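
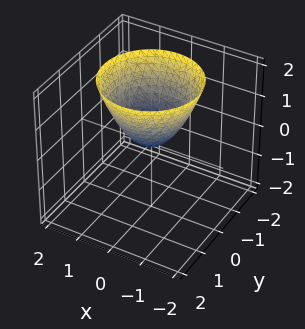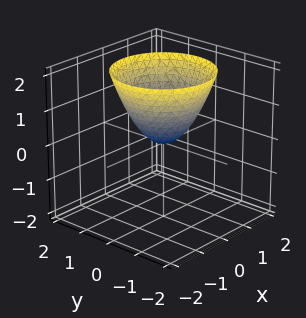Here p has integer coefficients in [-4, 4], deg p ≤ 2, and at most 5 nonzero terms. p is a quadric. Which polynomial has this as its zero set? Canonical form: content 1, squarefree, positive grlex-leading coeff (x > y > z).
x^2 + y^2 - z

Degree: a single bowl opening along one axis; a quadric, so deg p = 2.
Symmetry: the surface is invariant under rotation about z: p = q(x² + y², z).
Checking where it meets the axes: it meets the x-axis at x = 0 (among the integer gridlines); it crosses the y-axis at the gridline y = 0; it crosses the z-axis at the gridline z = 0.
Matching integer coefficients to the picture gives p.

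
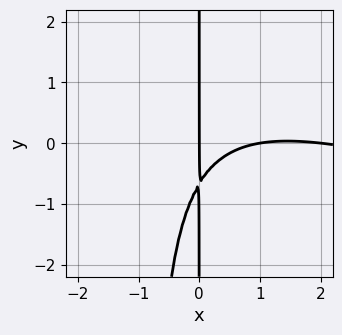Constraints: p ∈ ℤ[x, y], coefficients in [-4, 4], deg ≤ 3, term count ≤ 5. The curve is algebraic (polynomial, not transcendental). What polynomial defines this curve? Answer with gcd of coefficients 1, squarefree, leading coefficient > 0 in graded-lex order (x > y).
x^3 + 3*x^2*y - 3*x^2 + 3*x*y + 2*x

1. Degree: no degree-2 curve has this shape, so deg p = 3.
2. Checking where it meets the axes: the visible y-axis segment lies entirely on the curve; among the integer gridlines, it crosses the x-axis at x ∈ {0, 1, 2}.
3. Putting this together gives p.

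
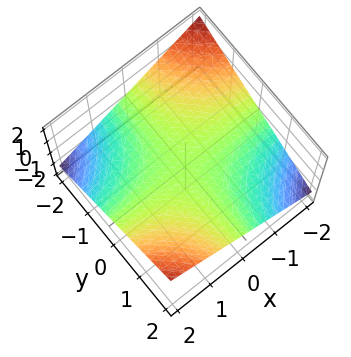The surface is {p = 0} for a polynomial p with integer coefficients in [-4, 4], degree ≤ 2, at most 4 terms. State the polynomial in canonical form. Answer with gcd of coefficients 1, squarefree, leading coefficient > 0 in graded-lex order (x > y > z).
x*y - 3*z

The degree is 2 — a saddle surface; a quadric.
Reading off the gridlines: every point of the x-axis in the box is on the surface; it meets the z-axis at z = 0 (among the integer gridlines); every point of the y-axis in the box is on the surface.
Putting this together gives p.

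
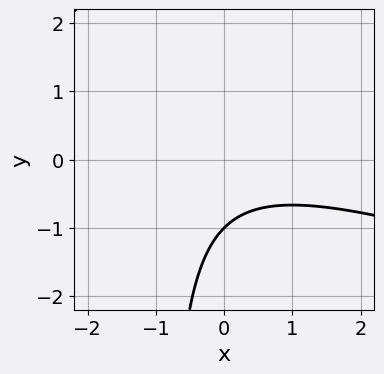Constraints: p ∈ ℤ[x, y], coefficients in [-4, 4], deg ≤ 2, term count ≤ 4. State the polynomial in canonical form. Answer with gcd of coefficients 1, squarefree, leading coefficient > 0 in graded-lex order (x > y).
1. deg p = 2. A generic line meets the curve in up to 2 points.
2. From the axis intercepts and sections: one y-axis crossing is at y = -1; it misses every integer gridline on the x-axis.
3. Together with the visible shape, these determine p as stated.

x^2 + 3*x*y + 3*y + 3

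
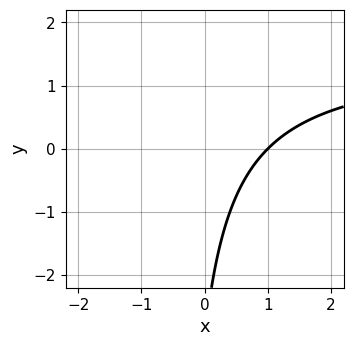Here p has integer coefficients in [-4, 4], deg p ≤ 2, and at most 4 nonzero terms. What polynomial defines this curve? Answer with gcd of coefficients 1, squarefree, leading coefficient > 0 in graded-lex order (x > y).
First, degree: no degree-1 curve has this shape, so deg p = 2.
Next, from the axis intercepts and sections: one x-axis crossing is at x = 1; it misses every integer gridline on the y-axis.
Finally, solving for integer coefficients yields p as stated.

2*x*y - 3*x + y + 3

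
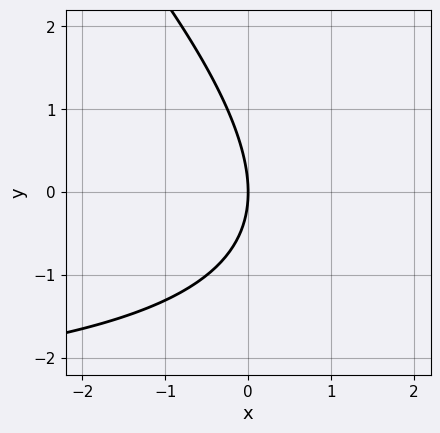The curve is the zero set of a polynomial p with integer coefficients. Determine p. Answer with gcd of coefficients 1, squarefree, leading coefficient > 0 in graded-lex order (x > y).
The degree is 2 — no degree-1 curve has this shape.
Reading off the gridlines: it crosses the y-axis at the gridline y = 0; it meets the x-axis at x = 0 (among the integer gridlines).
Matching integer coefficients to the picture gives p.

x*y + y^2 + 3*x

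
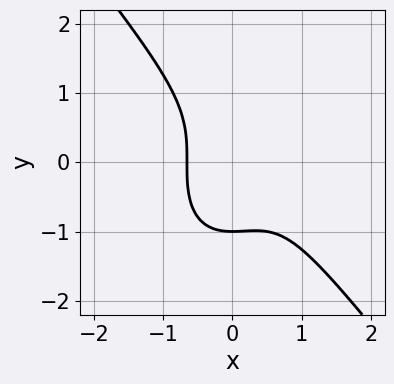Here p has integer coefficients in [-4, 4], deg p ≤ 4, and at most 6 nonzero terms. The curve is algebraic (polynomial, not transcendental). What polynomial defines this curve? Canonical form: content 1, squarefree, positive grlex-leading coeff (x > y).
deg p = 3. A generic line meets the curve in up to 3 points.
Against the integer gridlines: one y-axis crossing is at y = -1.
Assembling these constraints gives the stated polynomial.

2*x^3 + y^3 - x^2 + 1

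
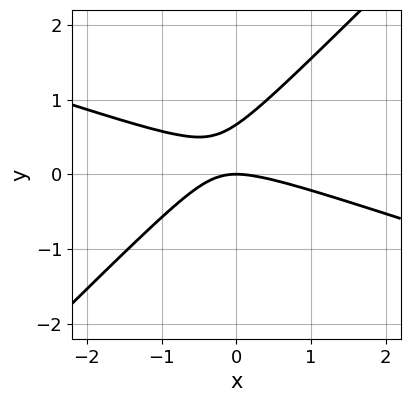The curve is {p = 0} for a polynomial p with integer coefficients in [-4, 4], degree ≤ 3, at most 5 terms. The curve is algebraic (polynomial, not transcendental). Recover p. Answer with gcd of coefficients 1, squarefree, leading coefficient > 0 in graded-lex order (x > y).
x^2 + 2*x*y - 3*y^2 + 2*y

deg p = 2. A generic line meets the curve in up to 2 points.
Observable constraints: one x-axis crossing is at x = 0; it meets the y-axis at y = 0 (among the integer gridlines).
Putting this together gives p.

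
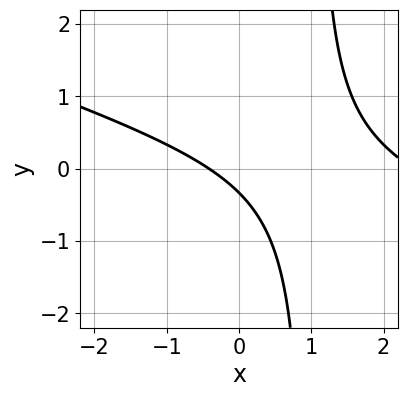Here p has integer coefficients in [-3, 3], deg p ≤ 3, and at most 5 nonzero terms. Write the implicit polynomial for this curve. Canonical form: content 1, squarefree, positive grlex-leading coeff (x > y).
x^2 + 3*x*y - 2*x - 3*y - 1

Degree: a generic line meets the curve in up to 2 points, so deg p = 2.
Solving for integer coefficients yields p as stated.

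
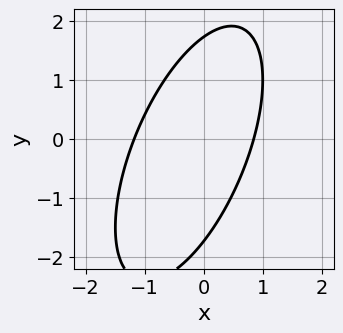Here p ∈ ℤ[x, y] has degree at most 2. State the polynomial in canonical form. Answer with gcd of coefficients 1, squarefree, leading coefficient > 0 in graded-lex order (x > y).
First, degree: a generic line meets the curve in up to 2 points, so deg p = 2.
Finally, putting this together gives p.

3*x^2 - 2*x*y + y^2 + x - 3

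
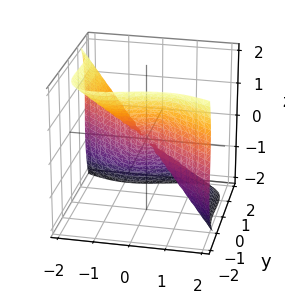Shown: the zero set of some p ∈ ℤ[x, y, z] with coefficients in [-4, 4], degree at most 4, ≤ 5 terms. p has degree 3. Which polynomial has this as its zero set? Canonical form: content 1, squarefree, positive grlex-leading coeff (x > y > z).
3*x^3 - 3*x*y^2 + 3*y^3 - y^2*z + 2*z^3

(a) The degree is 3 — a generic line meets the surface in up to 3 points.
(b) From the axis intercepts and sections: one y-axis crossing is at y = 0; it meets the z-axis at z = 0 (among the integer gridlines); it meets the x-axis at x = 0 (among the integer gridlines).
(c) Solving for integer coefficients yields p as stated.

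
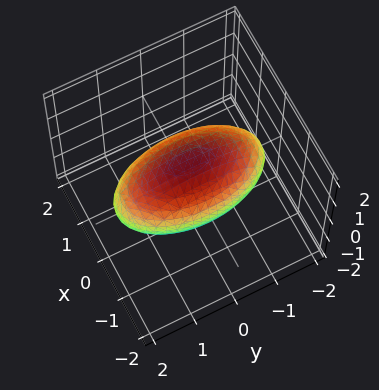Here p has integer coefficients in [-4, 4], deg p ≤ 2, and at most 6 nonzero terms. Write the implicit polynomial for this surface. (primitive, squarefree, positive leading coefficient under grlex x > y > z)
Degree: a closed, bounded, convex surface; a quadric, so deg p = 2.
Symmetries: the z ↦ −z reflection is a symmetry, so z appears only in even powers; it's symmetric under x → −x, forcing even powers of x; the y ↦ −y reflection is a symmetry, so y appears only in even powers.
From the axis intercepts and sections: the x-axis gridline crossings are at x ∈ {-1, 1}; among the integer gridlines, it crosses the z-axis at z ∈ {-1, 1}.
Putting this together gives p.

3*x^2 + y^2 + 3*z^2 - 3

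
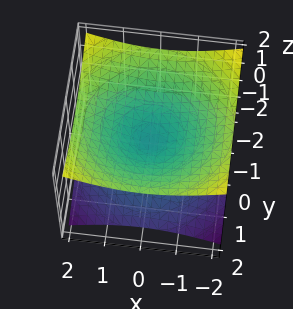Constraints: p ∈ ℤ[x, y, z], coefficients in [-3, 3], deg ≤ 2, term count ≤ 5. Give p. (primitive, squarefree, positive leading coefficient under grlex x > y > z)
x^2 + y^2 - 3*z^2

1. The degree is 2 — a double cone through the origin; a quadric.
2. Symmetries: the z ↦ −z reflection is a symmetry, so z appears only in even powers; the surface is invariant under rotation about z: p = q(x² + y², z).
3. Checking where it meets the axes: a circular section at z = 1 has radius between 1 and 2; it crosses the z-axis at the gridline z = 0.
4. Fitting integer coefficients to these (and the overall shape) gives p.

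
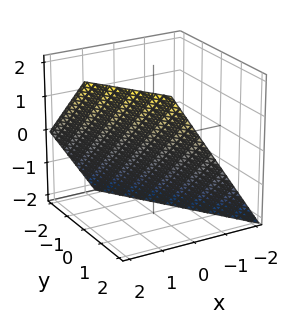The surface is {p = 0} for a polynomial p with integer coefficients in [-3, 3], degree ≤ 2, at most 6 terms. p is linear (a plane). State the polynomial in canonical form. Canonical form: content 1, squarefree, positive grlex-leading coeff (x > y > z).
(a) deg p = 1.
(b) From the visible intercepts: it meets the y-axis at y = 1 (among the integer gridlines); it meets the z-axis at z = -1 (among the integer gridlines).
(c) These observations pin down the coefficients.

3*x + 2*y - 2*z - 2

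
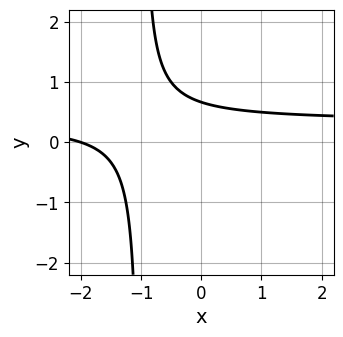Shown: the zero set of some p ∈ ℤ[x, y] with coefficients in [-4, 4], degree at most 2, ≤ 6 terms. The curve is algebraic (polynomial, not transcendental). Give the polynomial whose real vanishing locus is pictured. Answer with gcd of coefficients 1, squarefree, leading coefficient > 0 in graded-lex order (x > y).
3*x*y - x + 3*y - 2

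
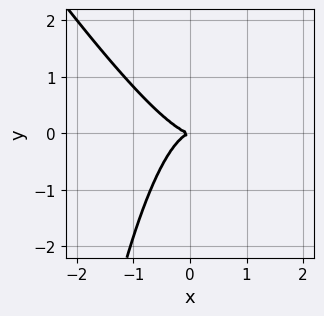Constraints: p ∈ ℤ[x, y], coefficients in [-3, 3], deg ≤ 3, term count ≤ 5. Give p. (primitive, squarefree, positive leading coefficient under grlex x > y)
3*x^3 + 2*x^2*y + 2*y^2

1. The degree is 3 — the shape is more complex than any degree-2 curve.
2. Checking where it meets the axes: one y-axis crossing is at y = 0; one x-axis crossing is at x = 0.
3. These observations pin down the coefficients.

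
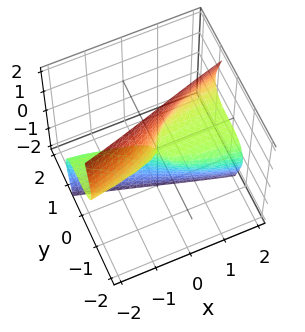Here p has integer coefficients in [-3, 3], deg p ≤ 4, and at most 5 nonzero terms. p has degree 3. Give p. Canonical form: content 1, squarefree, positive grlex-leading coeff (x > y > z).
2*y^3 + 3*y*z^2 - 2*x*z

(a) The degree is 3 — the shape is more complex than any degree-2 surface.
(b) Observable constraints: the visible z-axis segment lies entirely on the surface; the visible x-axis segment lies entirely on the surface; it crosses the y-axis at the gridline y = 0.
(c) The integer polynomial consistent with all of this is the stated p.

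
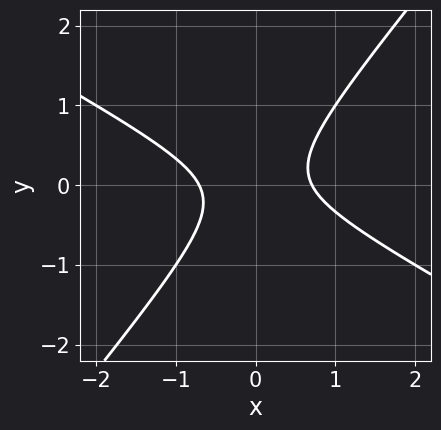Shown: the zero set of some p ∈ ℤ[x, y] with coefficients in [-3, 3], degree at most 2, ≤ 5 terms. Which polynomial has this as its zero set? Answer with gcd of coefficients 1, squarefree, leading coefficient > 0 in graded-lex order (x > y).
2*x^2 + 2*x*y - 3*y^2 - 1

deg p = 2.
Observable constraints: it misses every integer gridline on the y-axis.
Putting this together gives p.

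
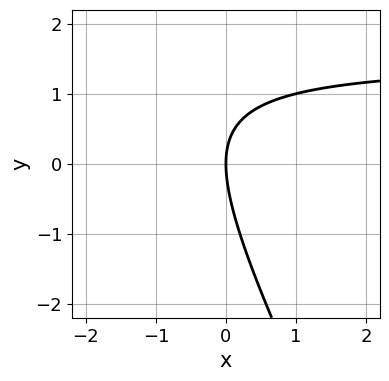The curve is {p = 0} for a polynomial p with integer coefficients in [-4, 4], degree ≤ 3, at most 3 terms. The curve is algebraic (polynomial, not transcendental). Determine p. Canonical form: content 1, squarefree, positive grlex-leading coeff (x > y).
2*x*y + y^2 - 3*x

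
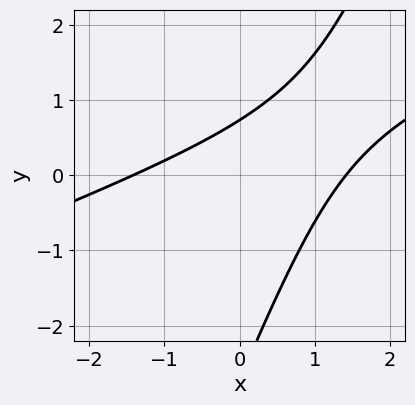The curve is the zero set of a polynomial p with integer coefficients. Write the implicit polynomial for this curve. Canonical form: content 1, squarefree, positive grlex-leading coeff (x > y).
x^2 - 3*x*y + y^2 + 2*y - 2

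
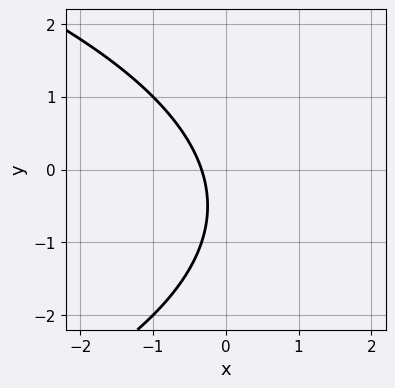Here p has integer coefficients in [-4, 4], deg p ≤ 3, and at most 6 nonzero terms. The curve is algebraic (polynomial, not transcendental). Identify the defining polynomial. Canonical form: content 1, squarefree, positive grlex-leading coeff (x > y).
y^2 + 3*x + y + 1

Degree: the shape is more complex than any degree-1 curve, so deg p = 2.
Checking where it meets the axes: the curve avoids every integer y-axis point in the box.
Putting this together gives p.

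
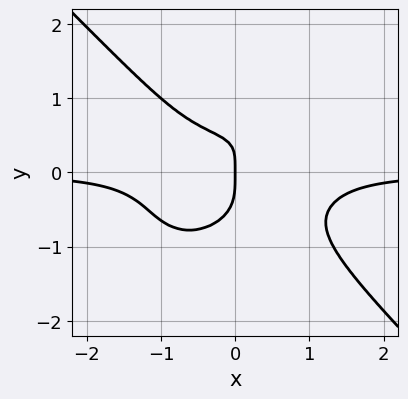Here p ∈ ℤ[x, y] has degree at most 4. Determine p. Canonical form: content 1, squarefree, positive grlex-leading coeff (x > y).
Degree: no degree-3 curve has this shape, so deg p = 4.
Checking where it meets the axes: it meets the y-axis at y = 0 (among the integer gridlines); it meets the x-axis at x = 0 (among the integer gridlines).
Fitting integer coefficients to these (and the overall shape) gives p.

2*x^3*y + 2*y^4 - x*y + x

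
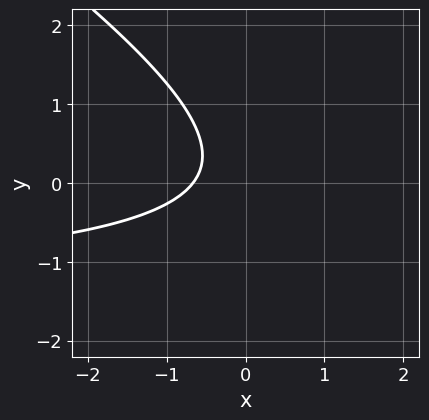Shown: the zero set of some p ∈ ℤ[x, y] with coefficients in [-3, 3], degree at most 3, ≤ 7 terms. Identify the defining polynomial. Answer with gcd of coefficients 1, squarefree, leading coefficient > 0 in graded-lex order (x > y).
2*x*y + 3*y^2 + 3*x - y + 2

1. deg p = 2. No degree-1 curve has this shape.
2. From the axis intercepts and sections: no y-intercept at any integer in the box.
3. Matching integer coefficients to the picture gives p.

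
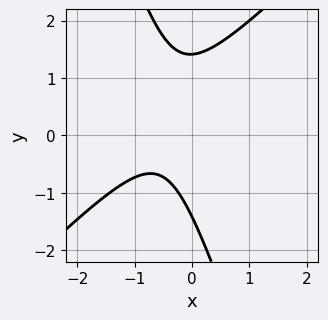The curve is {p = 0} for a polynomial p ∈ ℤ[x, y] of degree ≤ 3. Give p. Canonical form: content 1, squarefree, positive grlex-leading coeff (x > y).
The degree is 2 — a generic line meets the curve in up to 2 points.
Observable constraints: no x-intercept at any integer in the box.
The integer polynomial consistent with all of this is the stated p.

3*x^2 - 2*x*y - y^2 + 3*x + 2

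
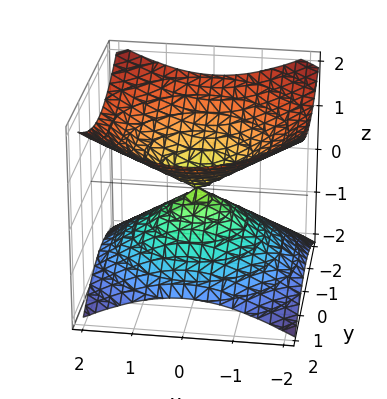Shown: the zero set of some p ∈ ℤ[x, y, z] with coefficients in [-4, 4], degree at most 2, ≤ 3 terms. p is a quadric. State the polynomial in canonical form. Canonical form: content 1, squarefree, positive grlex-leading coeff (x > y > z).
x^2 + y^2 - 2*z^2

deg p = 2.
Symmetries: rotational symmetry about the z-axis ⇒ p depends on x, y only through x² + y²; it's symmetric under z → −z, forcing even powers of z.
Observable constraints: one y-axis crossing is at y = 0; a circular section at z = 1 has radius between 1 and 2; it meets the z-axis at z = 0 (among the integer gridlines); it crosses the x-axis at the gridline x = 0.
Together with the visible shape, these determine p as stated.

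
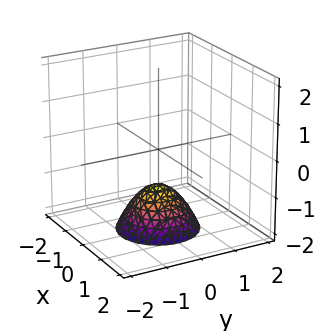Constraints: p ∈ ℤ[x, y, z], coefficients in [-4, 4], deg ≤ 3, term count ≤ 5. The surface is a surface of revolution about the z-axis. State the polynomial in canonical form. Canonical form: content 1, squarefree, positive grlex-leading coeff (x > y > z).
x^2 + y^2 + z + 1

(a) The degree is 2 — a generic line meets the surface in up to 2 points.
(b) Symmetry: every cross-section ⟂ z is a circle, so x, y appear only via x² + y².
(c) Checking where it meets the axes: the surface avoids every integer y-axis point in the box; a circular section at z = -2 has radius exactly 1.
(d) These observations pin down the coefficients. Check: (0, 0, -1) on the z-axis lies on the surface, and p(0, 0, -1) = 0. ✓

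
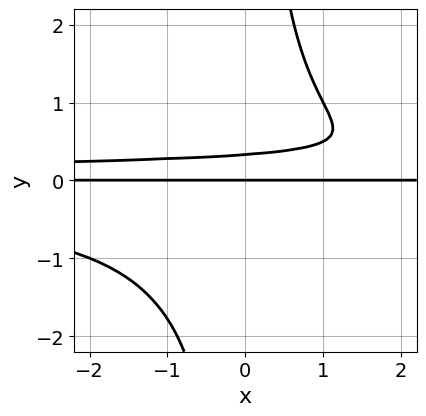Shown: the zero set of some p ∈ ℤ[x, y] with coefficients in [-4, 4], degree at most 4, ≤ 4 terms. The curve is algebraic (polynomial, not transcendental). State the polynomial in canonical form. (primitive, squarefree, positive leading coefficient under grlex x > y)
2*x*y^3 - 3*y^2 + y

1. deg p = 4.
2. From the axis intercepts and sections: one y-axis crossing is at y = 0; the visible x-axis segment lies entirely on the curve.
3. Matching integer coefficients to the picture gives p.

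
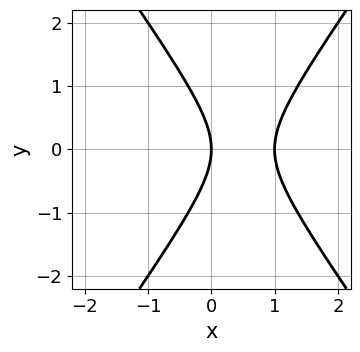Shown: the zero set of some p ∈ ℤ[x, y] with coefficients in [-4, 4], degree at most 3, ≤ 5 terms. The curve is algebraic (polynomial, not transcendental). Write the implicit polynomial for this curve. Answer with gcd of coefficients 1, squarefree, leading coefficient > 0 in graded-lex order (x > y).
2*x^2 - y^2 - 2*x

The degree is 2 — no degree-1 curve has this shape.
Symmetries: the y ↦ −y reflection is a symmetry, so y appears only in even powers.
Observable constraints: among the integer gridlines, it crosses the x-axis at x ∈ {0, 1}; it meets the y-axis at y = 0 (among the integer gridlines).
Fitting integer coefficients to these (and the overall shape) gives p.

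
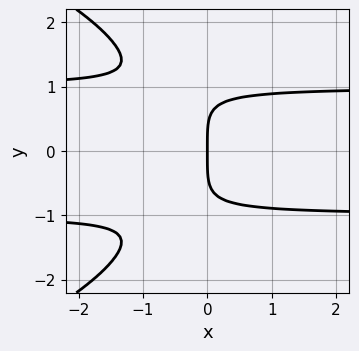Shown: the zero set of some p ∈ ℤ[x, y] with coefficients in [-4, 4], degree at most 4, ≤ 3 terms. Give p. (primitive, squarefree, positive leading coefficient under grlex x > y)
y^4 + 3*x*y^2 - 3*x

(a) deg p = 4. The shape is more complex than any degree-3 curve.
(b) Symmetries: mirror symmetry y ↦ −y ⇒ only even powers of y.
(c) Observable constraints: one x-axis crossing is at x = 0; it meets the y-axis at y = 0 (among the integer gridlines).
(d) Putting this together gives p.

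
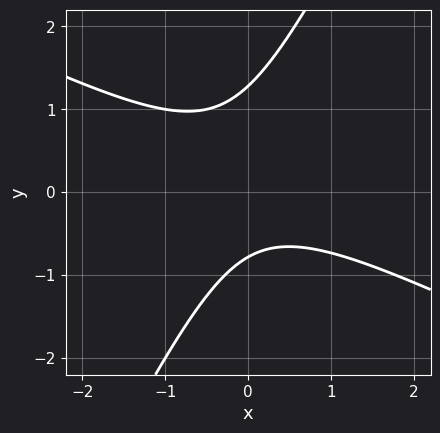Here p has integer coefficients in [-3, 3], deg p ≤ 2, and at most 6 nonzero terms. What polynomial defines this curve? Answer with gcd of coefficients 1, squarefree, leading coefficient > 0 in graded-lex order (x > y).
2*x^2 + 3*x*y - 2*y^2 + y + 2

First, the degree is 2 — a generic line meets the curve in up to 2 points.
Next, reading off the gridlines: the curve avoids every integer x-axis point in the box.
Finally, together with the visible shape, these determine p as stated.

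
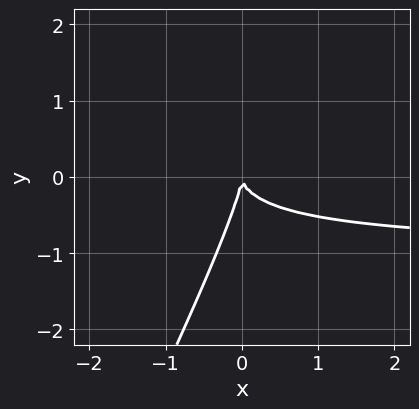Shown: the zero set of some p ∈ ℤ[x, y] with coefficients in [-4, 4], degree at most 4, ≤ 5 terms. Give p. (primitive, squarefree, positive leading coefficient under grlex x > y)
1. The degree is 3 — the shape is more complex than any degree-2 curve.
2. Reading off the gridlines: it meets the y-axis at y = 0 (among the integer gridlines); one x-axis crossing is at x = 0.
3. Solving for integer coefficients yields p as stated.

2*x^2*y - 3*x*y^2 + y^3 + 2*x^2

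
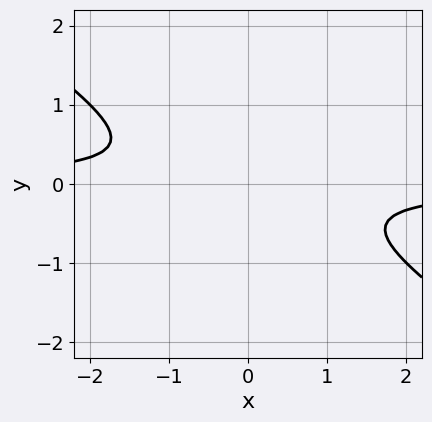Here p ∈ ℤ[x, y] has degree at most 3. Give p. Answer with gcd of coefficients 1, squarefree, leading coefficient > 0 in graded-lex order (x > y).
1. deg p = 2.
2. Against the integer gridlines: no y-intercept at any integer in the box; it misses every integer gridline on the x-axis.
3. Assembling these constraints gives the stated polynomial.

2*x*y + 3*y^2 + 1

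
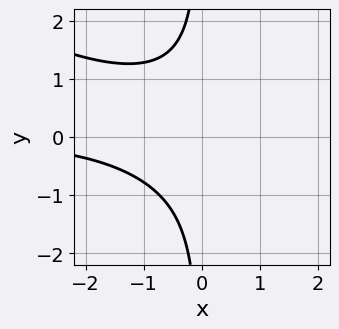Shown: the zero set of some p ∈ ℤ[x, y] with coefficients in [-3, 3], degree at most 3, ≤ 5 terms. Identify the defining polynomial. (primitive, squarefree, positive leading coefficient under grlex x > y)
(a) Degree: no degree-2 curve has this shape, so deg p = 3.
(b) Observable constraints: the curve avoids every integer x-axis point in the box; it misses every integer gridline on the y-axis.
(c) Matching integer coefficients to the picture gives p.

x^2*y + 2*x*y^2 + 2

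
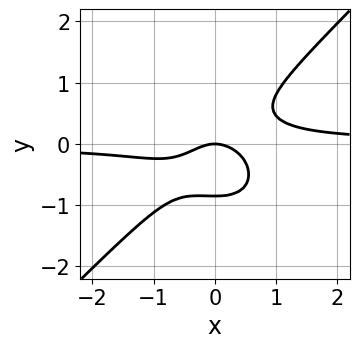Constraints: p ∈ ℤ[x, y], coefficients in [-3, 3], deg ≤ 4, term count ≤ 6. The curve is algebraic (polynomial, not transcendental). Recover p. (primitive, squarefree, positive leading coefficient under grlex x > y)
First, the degree is 4 — the shape is more complex than any degree-3 curve.
Then, checking where it meets the axes: one x-axis crossing is at x = 0; it meets the y-axis at y = 0 (among the integer gridlines).
Finally, these observations pin down the coefficients.

3*x^3*y - 3*y^4 - x^2 + y^2 - y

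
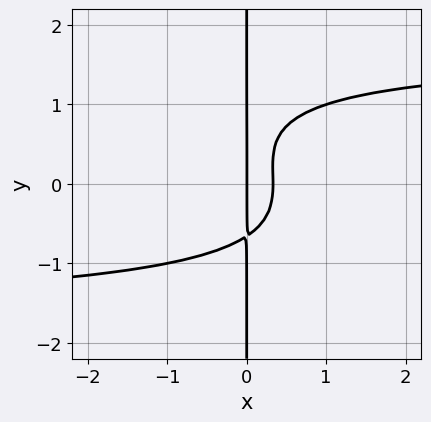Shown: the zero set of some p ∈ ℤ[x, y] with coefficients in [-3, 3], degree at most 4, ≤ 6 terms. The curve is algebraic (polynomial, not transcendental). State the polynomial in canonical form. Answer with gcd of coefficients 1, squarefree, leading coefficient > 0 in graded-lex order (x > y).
Degree: the shape is more complex than any degree-3 curve, so deg p = 4.
Against the integer gridlines: the visible y-axis segment lies entirely on the curve; one x-axis crossing is at x = 0.
The integer polynomial consistent with all of this is the stated p.

x^2*y^2 + 2*x*y^3 - x*y^2 - 3*x^2 + x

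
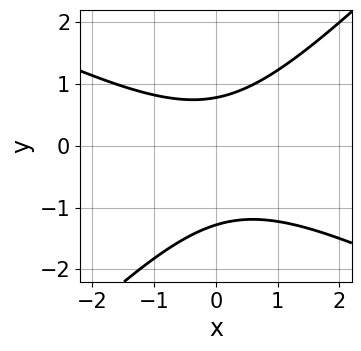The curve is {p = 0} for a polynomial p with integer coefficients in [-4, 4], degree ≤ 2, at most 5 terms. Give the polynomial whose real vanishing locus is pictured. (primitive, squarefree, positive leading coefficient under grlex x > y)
x^2 + x*y - 2*y^2 - y + 2

1. The degree is 2 — the shape is more complex than any degree-1 curve.
2. Reading off the gridlines: the curve avoids every integer x-axis point in the box.
3. The integer polynomial consistent with all of this is the stated p.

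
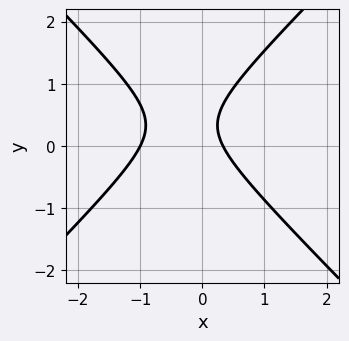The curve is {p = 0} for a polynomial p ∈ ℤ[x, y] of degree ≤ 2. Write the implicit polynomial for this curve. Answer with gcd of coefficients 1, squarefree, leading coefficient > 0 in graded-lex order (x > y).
First, deg p = 2.
Then, checking where it meets the axes: the curve avoids every integer y-axis point in the box; one x-axis crossing is at x = -1.
Finally, together with the visible shape, these determine p as stated.

3*x^2 - 3*y^2 + 2*x + 2*y - 1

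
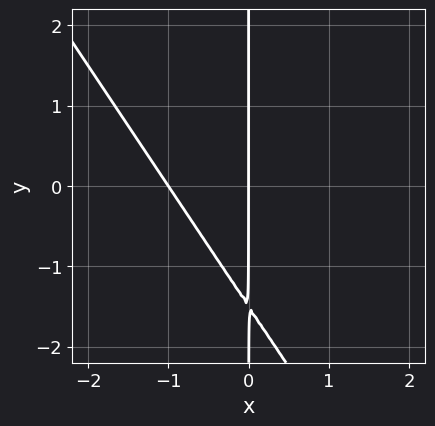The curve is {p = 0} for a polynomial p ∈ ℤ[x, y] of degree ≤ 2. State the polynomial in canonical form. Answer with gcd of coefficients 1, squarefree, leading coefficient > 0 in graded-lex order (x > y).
(a) The degree is 2 — no degree-1 curve has this shape.
(b) Against the integer gridlines: every point of the y-axis in the box is on the curve; among the integer gridlines, it crosses the x-axis at x ∈ {-1, 0}.
(c) Matching integer coefficients to the picture gives p.

3*x^2 + 2*x*y + 3*x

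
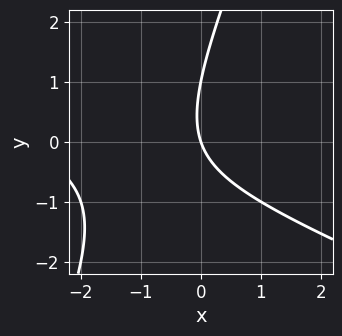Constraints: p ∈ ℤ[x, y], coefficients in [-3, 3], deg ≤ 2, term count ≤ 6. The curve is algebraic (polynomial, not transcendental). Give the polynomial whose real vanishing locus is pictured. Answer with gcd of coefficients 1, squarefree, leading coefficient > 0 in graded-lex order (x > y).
(a) The degree is 2 — the shape is more complex than any degree-1 curve.
(b) From the visible intercepts: one x-axis crossing is at x = 0; among the integer gridlines, it crosses the y-axis at y ∈ {0, 1}.
(c) Putting this together gives p.

x^2 + 2*x*y - y^2 + 3*x + y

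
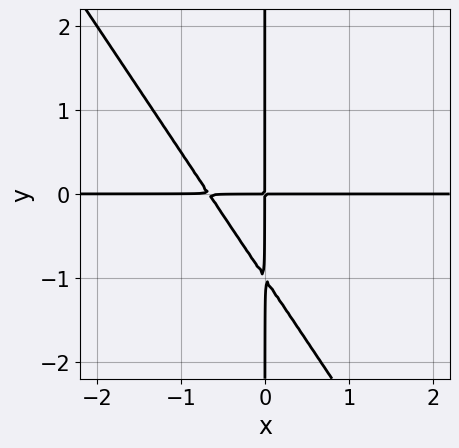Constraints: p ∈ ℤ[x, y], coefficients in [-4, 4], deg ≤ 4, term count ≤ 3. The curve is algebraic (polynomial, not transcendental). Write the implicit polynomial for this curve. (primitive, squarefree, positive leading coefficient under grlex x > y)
3*x^2*y + 2*x*y^2 + 2*x*y

1. Degree: the shape is more complex than any degree-2 curve, so deg p = 3.
2. Checking where it meets the axes: every point of the x-axis in the box is on the curve; the visible y-axis segment lies entirely on the curve.
3. Together with the visible shape, these determine p as stated.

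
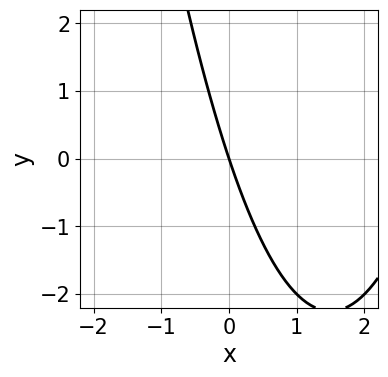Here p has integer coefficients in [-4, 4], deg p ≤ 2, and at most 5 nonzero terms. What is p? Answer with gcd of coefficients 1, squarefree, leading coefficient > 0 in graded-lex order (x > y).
The degree is 2 — a generic line meets the curve in up to 2 points.
Checking where it meets the axes: it crosses the x-axis at the gridline x = 0; it crosses the y-axis at the gridline y = 0.
Putting this together gives p.

x^2 - 3*x - y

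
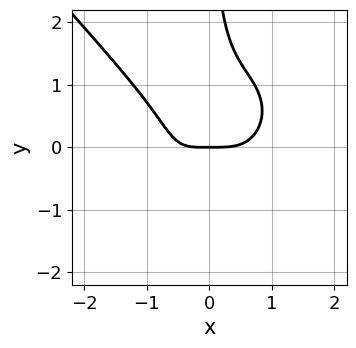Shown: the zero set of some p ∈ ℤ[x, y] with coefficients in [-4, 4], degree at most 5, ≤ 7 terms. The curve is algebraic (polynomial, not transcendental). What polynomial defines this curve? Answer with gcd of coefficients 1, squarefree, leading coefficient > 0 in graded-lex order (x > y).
(a) The degree is 4 — the shape is more complex than any degree-3 curve.
(b) Checking where it meets the axes: it crosses the x-axis at the gridline x = 0; it meets the y-axis at y = 0 (among the integer gridlines).
(c) Matching integer coefficients to the picture gives p.

3*x^4 + 2*x*y^3 + 3*x*y^2 - 2*x*y - 3*y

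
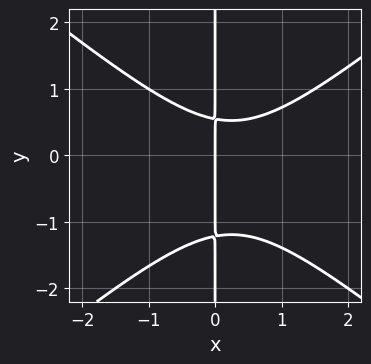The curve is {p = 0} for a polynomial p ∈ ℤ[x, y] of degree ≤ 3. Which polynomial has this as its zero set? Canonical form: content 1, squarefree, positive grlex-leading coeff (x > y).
The degree is 3 — a generic line meets the curve in up to 3 points.
From the axis intercepts and sections: the visible y-axis segment lies entirely on the curve; it meets the x-axis at x = 0 (among the integer gridlines).
These observations pin down the coefficients.

2*x^3 - 3*x*y^2 - x^2 - 2*x*y + 2*x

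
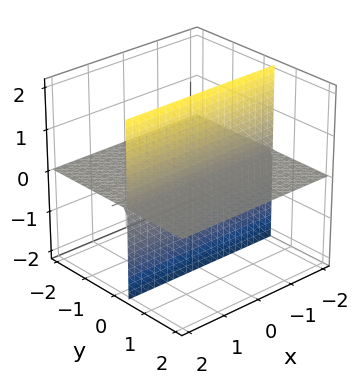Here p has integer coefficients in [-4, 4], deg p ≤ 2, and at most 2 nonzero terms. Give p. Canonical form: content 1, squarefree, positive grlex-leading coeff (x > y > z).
1. I count 2 distinct pieces. They look like related sheets of one shape, so recover p as a whole.
2. Degree: the shape is more complex than any degree-1 surface, so deg p = 2.
3. Reading off the gridlines: one z-axis crossing is at z = 0; every point of the y-axis in the box is on the surface.
4. Fitting integer coefficients to these (and the overall shape) gives p. Check: (-1, 0, 0) on the x-axis lies on the surface, and p(-1, 0, 0) = 0. ✓

3*y*z - z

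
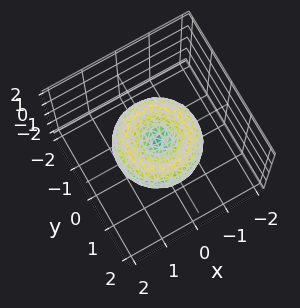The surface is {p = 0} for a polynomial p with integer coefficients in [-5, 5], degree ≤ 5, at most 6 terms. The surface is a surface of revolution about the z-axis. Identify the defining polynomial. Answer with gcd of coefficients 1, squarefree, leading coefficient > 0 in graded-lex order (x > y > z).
2*x^4 + 4*x^2*y^2 + 2*y^4 - 3*x^2 - 3*y^2 + 3*z^2

Degree: a generic line meets the surface in up to 4 points, so deg p = 4.
Symmetries: rotational symmetry about the z-axis ⇒ p depends on x, y only through x² + y².
Checking where it meets the axes: it meets the y-axis at y = 0 (among the integer gridlines); it meets the z-axis at z = 0 (among the integer gridlines); it crosses the x-axis at the gridline x = 0; a circular section at z = 0 has radius between 1 and 2.
Matching integer coefficients to the picture gives p.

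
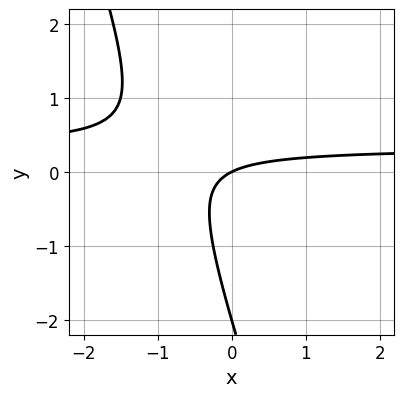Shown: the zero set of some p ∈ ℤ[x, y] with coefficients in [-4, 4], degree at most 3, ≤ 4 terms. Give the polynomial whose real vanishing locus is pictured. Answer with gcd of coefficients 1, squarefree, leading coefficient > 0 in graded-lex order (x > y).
First, deg p = 2. A generic line meets the curve in up to 2 points.
Next, against the integer gridlines: it crosses the x-axis at the gridline x = 0; among the integer gridlines, it crosses the y-axis at y ∈ {-2, 0}.
Finally, the integer polynomial consistent with all of this is the stated p.

3*x*y + y^2 - x + 2*y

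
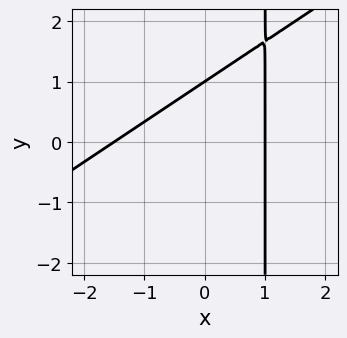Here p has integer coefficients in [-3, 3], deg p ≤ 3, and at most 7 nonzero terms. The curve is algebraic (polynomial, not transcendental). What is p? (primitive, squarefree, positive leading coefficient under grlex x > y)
deg p = 2.
Reading off the gridlines: it crosses the y-axis at the gridline y = 1; one x-axis crossing is at x = 1.
Matching integer coefficients to the picture gives p.

2*x^2 - 3*x*y + x + 3*y - 3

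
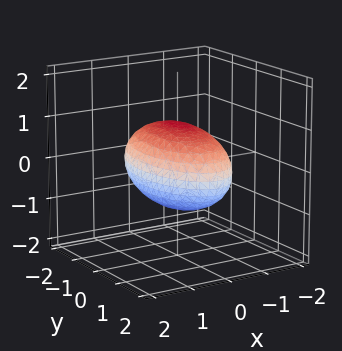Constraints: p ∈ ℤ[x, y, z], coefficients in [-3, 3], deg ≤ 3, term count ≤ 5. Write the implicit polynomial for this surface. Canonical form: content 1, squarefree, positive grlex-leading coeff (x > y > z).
3*x^2 + y^2 + 3*z^2 - 3

Degree: bounded and convex; a quadric, so deg p = 2.
Symmetries: it's symmetric under z → −z, forcing even powers of z; it's symmetric under y → −y, forcing even powers of y; it's symmetric under x → −x, forcing even powers of x.
From the axis intercepts and sections: among the integer gridlines, it crosses the z-axis at z ∈ {-1, 1}; the x-axis gridline crossings are at x ∈ {-1, 1}.
Solving for integer coefficients yields p as stated.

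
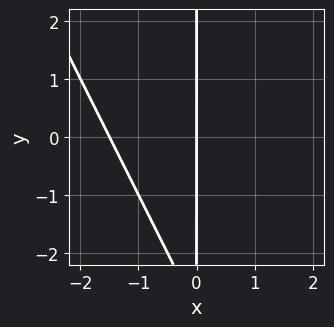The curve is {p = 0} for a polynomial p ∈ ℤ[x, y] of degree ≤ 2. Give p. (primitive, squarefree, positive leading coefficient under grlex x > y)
2*x^2 + x*y + 3*x

The degree is 2 — no degree-1 curve has this shape.
Checking where it meets the axes: it crosses the x-axis at the gridline x = 0; every point of the y-axis in the box is on the curve.
Assembling these constraints gives the stated polynomial.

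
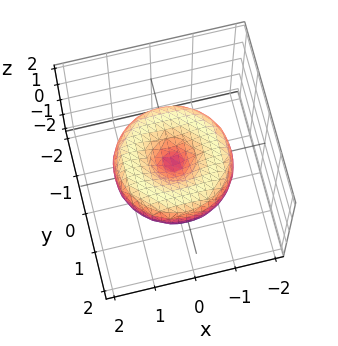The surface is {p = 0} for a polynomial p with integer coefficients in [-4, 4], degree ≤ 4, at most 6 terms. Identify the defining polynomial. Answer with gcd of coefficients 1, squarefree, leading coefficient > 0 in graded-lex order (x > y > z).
x^4 + 2*x^2*y^2 + y^4 - 2*x^2 - 2*y^2 + 3*z^2

First, the degree is 4 — a generic line meets the surface in up to 4 points.
Then, symmetries: every cross-section ⟂ z is a circle, so x, y appear only via x² + y².
Next, against the integer gridlines: it meets the y-axis at y = 0 (among the integer gridlines); one x-axis crossing is at x = 0; a circular section at z = 0 has radius between 1 and 2.
Finally, together with the visible shape, these determine p as stated.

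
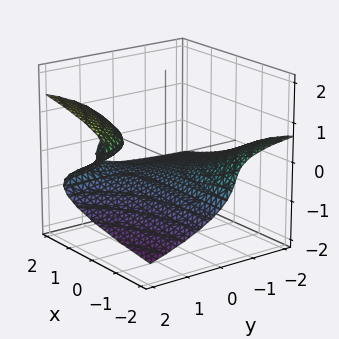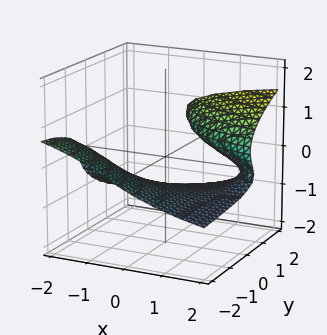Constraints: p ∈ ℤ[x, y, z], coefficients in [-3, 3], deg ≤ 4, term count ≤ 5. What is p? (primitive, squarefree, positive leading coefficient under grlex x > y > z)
3*z^3 - x*y - 2*y*z + 1

Degree: a generic line meets the surface in up to 3 points, so deg p = 3.
Checking where it meets the axes: the surface avoids every integer x-axis point in the box; no y-intercept at any integer in the box.
Fitting integer coefficients to these (and the overall shape) gives p.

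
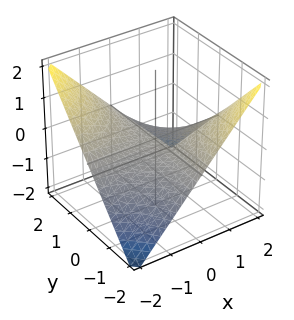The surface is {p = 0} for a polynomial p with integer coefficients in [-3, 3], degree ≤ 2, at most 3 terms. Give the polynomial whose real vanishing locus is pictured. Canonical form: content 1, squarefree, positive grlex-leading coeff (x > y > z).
deg p = 2. A hyperbolic paraboloid; a quadric.
Against the integer gridlines: the visible x-axis segment lies entirely on the surface; the visible y-axis segment lies entirely on the surface; it crosses the z-axis at the gridline z = 0.
Putting this together gives p.

x*y + 2*z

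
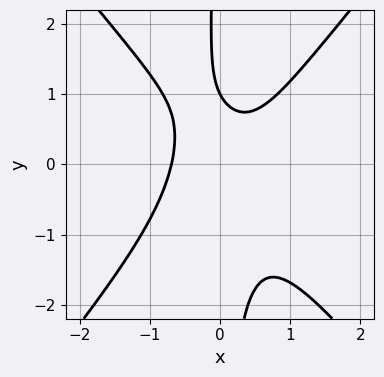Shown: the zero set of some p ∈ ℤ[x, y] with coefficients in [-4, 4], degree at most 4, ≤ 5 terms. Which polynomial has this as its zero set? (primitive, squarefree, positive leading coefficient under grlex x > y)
3*x^3 - 2*x*y^2 - y + 1

1. The degree is 3 — no degree-2 curve has this shape.
2. From the visible intercepts: it crosses the y-axis at the gridline y = 1.
3. Together with the visible shape, these determine p as stated.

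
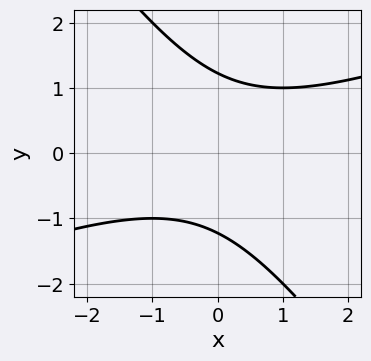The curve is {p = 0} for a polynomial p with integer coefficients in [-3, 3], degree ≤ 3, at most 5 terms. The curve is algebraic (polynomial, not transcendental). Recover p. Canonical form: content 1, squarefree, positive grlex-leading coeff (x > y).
1. Degree: a generic line meets the curve in up to 2 points, so deg p = 2.
2. Reading off the gridlines: no x-intercept at any integer in the box.
3. Solving for integer coefficients yields p as stated.

x^2 - 2*x*y - 2*y^2 + 3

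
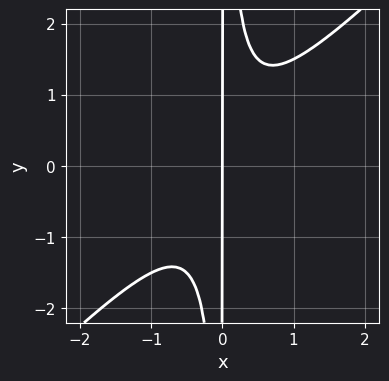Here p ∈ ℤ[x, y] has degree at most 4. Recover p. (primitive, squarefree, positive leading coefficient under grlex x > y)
2*x^3 - 2*x^2*y + x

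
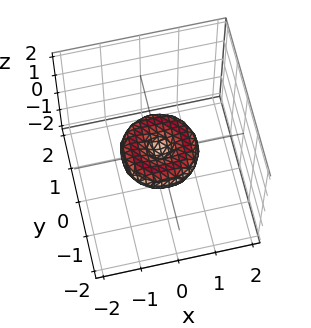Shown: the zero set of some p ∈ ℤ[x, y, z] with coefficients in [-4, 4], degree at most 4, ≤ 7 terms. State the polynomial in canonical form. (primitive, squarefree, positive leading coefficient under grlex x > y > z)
(a) deg p = 4. No degree-3 surface has this shape.
(b) By symmetry, the z-axis is an axis of rotation, so x and y enter only as x² + y².
(c) Against the integer gridlines: among the integer gridlines, it crosses the x-axis at x ∈ {-1, 0, 1}; it crosses the z-axis at the gridline z = 0.
(d) Fitting integer coefficients to these (and the overall shape) gives p. Check: (0, -1, 0) on the y-axis lies on the surface, and p(0, -1, 0) = 0. ✓

x^4 + 2*x^2*y^2 + y^4 - x^2 - y^2 + 2*z^2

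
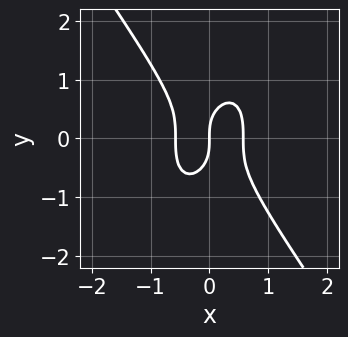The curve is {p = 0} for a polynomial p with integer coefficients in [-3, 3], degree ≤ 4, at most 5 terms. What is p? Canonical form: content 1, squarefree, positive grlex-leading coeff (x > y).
3*x^3 + y^3 - x

1. deg p = 3. No degree-2 curve has this shape.
2. Against the integer gridlines: one x-axis crossing is at x = 0; it crosses the y-axis at the gridline y = 0.
3. These observations pin down the coefficients.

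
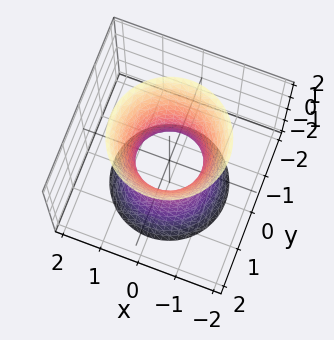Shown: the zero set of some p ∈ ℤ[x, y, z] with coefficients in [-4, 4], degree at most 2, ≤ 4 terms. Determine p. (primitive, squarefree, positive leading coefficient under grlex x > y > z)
First, the degree is 2 — one connected sheet with a waist; a quadric.
Next, symmetries: it's symmetric under z → −z, forcing even powers of z; the z-axis is an axis of rotation, so x and y enter only as x² + y².
Then, observable constraints: no z-intercept at any integer in the box; a circular section at z = 2 has radius between 1 and 2.
Finally, these observations pin down the coefficients.

3*x^2 + 3*y^2 - z^2 - 2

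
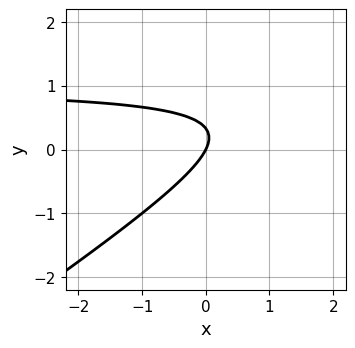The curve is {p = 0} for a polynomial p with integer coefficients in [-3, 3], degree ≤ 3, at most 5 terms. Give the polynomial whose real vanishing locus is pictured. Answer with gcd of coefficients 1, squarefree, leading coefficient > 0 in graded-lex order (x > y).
First, deg p = 2. The shape is more complex than any degree-1 curve.
Next, reading off the gridlines: it crosses the y-axis at the gridline y = 0; it crosses the x-axis at the gridline x = 0.
Finally, assembling these constraints gives the stated polynomial.

2*x*y - 3*y^2 - 2*x + y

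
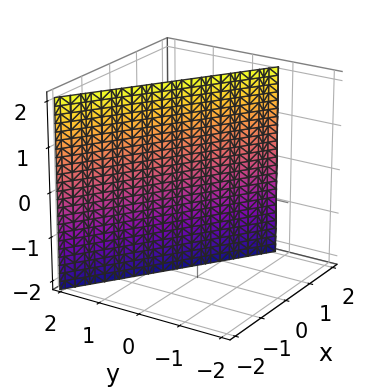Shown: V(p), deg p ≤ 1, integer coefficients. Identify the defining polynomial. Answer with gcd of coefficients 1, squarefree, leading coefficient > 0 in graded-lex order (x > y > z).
2*x + 3*y - 2

1. Degree: the surface is flat (a plane), so deg p = 1.
2. From the visible intercepts: it misses every integer gridline on the z-axis; it meets the x-axis at x = 1 (among the integer gridlines).
3. Putting this together gives p.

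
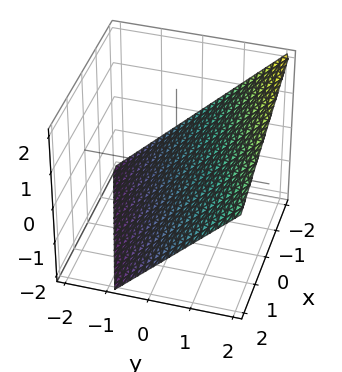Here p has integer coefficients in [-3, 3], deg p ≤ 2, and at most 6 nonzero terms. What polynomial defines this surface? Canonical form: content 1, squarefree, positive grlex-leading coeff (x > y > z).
(a) The degree is 1 — the surface is flat (a plane).
(b) Against the integer gridlines: one x-axis crossing is at x = -2.
(c) Assembling these constraints gives the stated polynomial.

x - 3*y + 3*z + 2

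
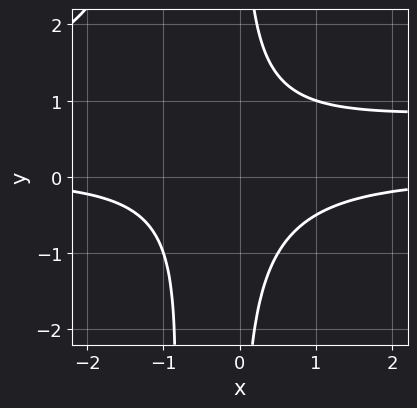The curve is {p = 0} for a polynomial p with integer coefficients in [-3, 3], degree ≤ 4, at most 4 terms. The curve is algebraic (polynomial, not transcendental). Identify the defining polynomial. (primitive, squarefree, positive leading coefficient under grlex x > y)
x^2*y^2 - x^2*y + x*y^2 - 1

1. The degree is 4 — a generic line meets the curve in up to 4 points.
2. From the visible intercepts: the curve avoids every integer x-axis point in the box; the curve avoids every integer y-axis point in the box.
3. Together with the visible shape, these determine p as stated.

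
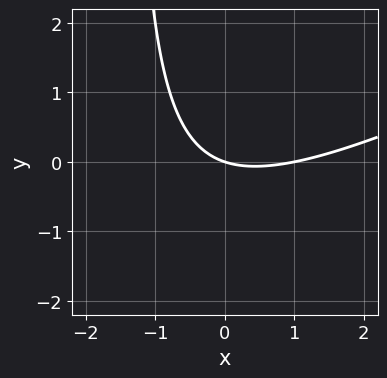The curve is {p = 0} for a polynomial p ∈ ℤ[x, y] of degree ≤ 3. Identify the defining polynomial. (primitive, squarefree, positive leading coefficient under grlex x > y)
(a) The degree is 2 — a generic line meets the curve in up to 2 points.
(b) Reading off the gridlines: one y-axis crossing is at y = 0; among the integer gridlines, it crosses the x-axis at x ∈ {0, 1}.
(c) These observations pin down the coefficients.

x^2 - 2*x*y - x - 3*y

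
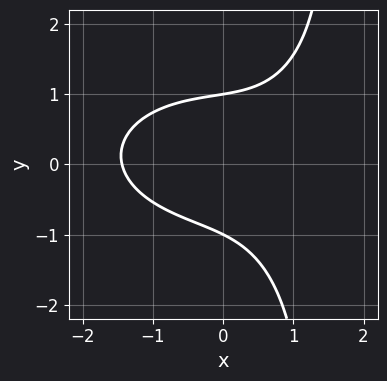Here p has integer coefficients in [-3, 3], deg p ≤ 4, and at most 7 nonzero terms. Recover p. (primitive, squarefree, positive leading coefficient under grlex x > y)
The degree is 3 — the shape is more complex than any degree-2 curve.
Against the integer gridlines: among the integer gridlines, it crosses the y-axis at y ∈ {-1, 1}.
Assembling these constraints gives the stated polynomial.

x^3 + 2*x*y^2 - x*y - 3*y^2 + 3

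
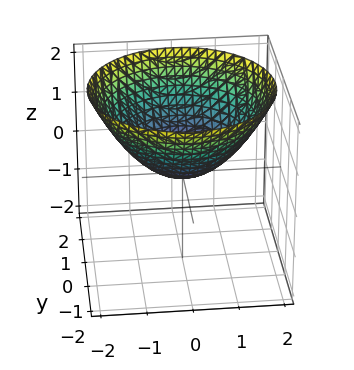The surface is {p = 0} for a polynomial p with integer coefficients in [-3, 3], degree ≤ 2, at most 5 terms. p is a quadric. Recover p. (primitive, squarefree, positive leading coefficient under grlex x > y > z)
deg p = 2. A single bowl opening along one axis; a quadric.
Symmetries: rotational symmetry about the z-axis ⇒ p depends on x, y only through x² + y².
Observable constraints: it meets the y-axis at y = 0 (among the integer gridlines); it crosses the z-axis at the gridline z = 0; one x-axis crossing is at x = 0; a circular section at z = 1 has radius between 1 and 2.
Assembling these constraints gives the stated polynomial.

x^2 + y^2 - 2*z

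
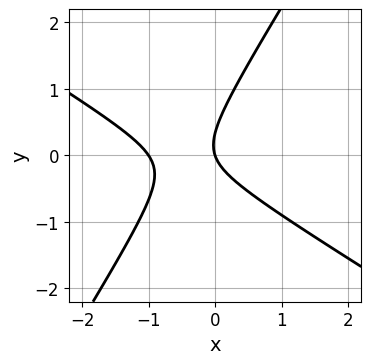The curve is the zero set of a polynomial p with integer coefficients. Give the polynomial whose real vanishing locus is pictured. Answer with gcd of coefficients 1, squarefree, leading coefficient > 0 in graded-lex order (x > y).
3*x^2 + 3*x*y - 3*y^2 + 3*x + y

1. Degree: the shape is more complex than any degree-1 curve, so deg p = 2.
2. From the axis intercepts and sections: one y-axis crossing is at y = 0; among the integer gridlines, it crosses the x-axis at x ∈ {-1, 0}.
3. These observations pin down the coefficients.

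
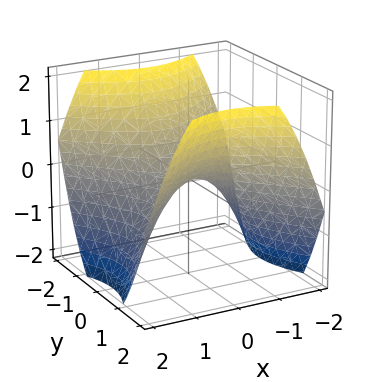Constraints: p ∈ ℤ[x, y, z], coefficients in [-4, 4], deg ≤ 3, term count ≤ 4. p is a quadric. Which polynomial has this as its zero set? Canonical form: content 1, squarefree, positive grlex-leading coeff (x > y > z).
2*x^2 - 2*y^2 + 3*z

Degree: a saddle surface; a quadric, so deg p = 2.
Symmetries: mirror symmetry y ↦ −y ⇒ only even powers of y; it's symmetric under x → −x, forcing even powers of x.
Against the integer gridlines: it crosses the z-axis at the gridline z = 0; it crosses the x-axis at the gridline x = 0; it crosses the y-axis at the gridline y = 0.
These observations pin down the coefficients.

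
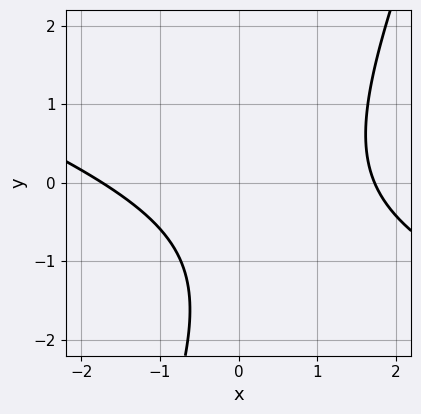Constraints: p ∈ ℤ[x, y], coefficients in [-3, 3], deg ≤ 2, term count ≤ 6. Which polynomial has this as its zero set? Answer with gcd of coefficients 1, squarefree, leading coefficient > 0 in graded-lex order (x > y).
First, the degree is 2 — the shape is more complex than any degree-1 curve.
Next, checking where it meets the axes: it misses every integer gridline on the y-axis.
Finally, the integer polynomial consistent with all of this is the stated p.

x^2 + 2*x*y - y^2 - 2*y - 3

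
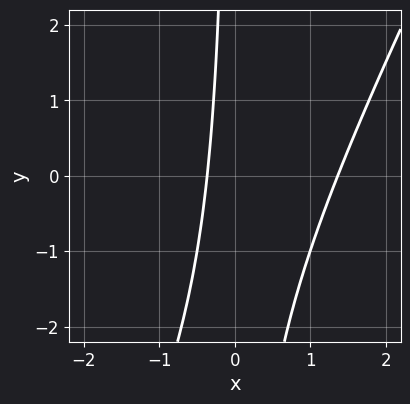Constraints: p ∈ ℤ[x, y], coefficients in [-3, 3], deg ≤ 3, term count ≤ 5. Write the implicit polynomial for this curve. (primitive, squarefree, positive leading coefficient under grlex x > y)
2*x^2 - x*y - 2*x - 1

1. Degree: the shape is more complex than any degree-1 curve, so deg p = 2.
2. Observable constraints: no y-intercept at any integer in the box.
3. Putting this together gives p.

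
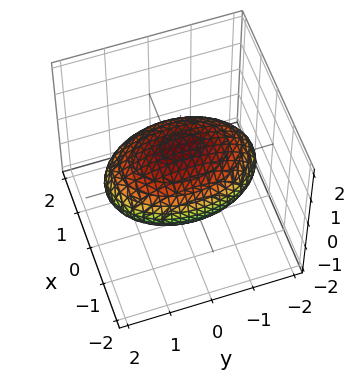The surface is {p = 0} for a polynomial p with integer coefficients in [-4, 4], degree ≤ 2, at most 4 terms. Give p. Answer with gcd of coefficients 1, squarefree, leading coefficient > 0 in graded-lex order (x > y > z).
1. deg p = 2. Bounded and convex; a quadric.
2. Symmetries: it's symmetric under z → −z, forcing even powers of z; the x ↦ −x reflection is a symmetry, so x appears only in even powers; it's symmetric under y → −y, forcing even powers of y.
3. Reading off the gridlines: among the integer gridlines, it crosses the z-axis at z ∈ {-1, 1}.
4. Putting this together gives p.

2*x^2 + y^2 + 3*z^2 - 3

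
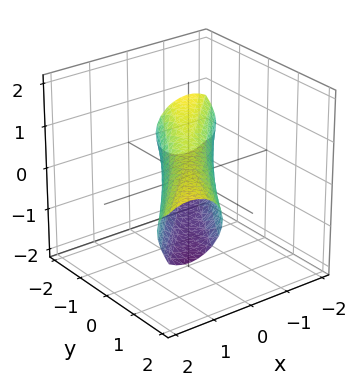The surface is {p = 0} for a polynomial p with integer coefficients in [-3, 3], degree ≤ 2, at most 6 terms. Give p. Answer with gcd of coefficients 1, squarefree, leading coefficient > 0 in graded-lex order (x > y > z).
2*x^2 - 3*x*y + y^2 + 3*z^2 - 1

First, deg p = 2. A generic line meets the surface in up to 2 points.
Next, checking where it meets the axes: the y-axis gridline crossings are at y ∈ {-1, 1}.
Finally, together with the visible shape, these determine p as stated.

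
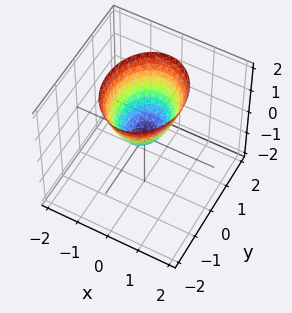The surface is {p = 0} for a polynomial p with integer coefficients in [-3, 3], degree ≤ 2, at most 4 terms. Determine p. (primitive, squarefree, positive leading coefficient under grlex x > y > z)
3*x^2 + 2*y^2 - 2*z

First, degree: a paraboloid; a quadric, so deg p = 2.
Then, symmetries: the x ↦ −x reflection is a symmetry, so x appears only in even powers; the y ↦ −y reflection is a symmetry, so y appears only in even powers.
Next, observable constraints: it crosses the y-axis at the gridline y = 0; one z-axis crossing is at z = 0; it meets the x-axis at x = 0 (among the integer gridlines).
Finally, the integer polynomial consistent with all of this is the stated p.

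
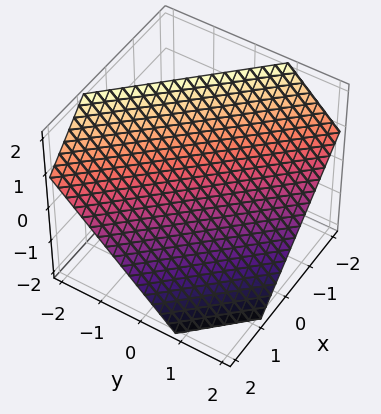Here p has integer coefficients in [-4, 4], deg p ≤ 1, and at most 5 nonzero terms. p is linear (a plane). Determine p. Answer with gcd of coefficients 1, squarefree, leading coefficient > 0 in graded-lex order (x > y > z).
3*x + 3*y + 3*z - 2

The degree is 1 — the surface is flat (a plane).
Matching integer coefficients to the picture gives p.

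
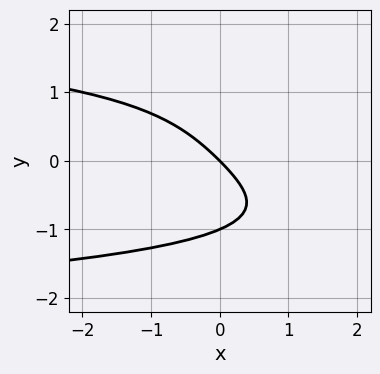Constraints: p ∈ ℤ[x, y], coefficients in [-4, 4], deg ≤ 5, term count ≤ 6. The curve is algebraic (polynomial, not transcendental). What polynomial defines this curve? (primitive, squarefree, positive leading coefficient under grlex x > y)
2*y^4 + y^2 + 3*x + 3*y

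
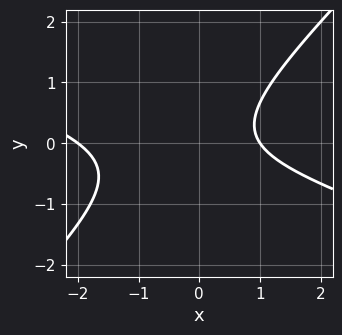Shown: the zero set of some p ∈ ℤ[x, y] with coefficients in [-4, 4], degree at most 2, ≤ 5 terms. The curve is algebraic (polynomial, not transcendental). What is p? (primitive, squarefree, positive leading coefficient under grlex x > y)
First, degree: a generic line meets the curve in up to 2 points, so deg p = 2.
Next, against the integer gridlines: the x-axis gridline crossings are at x ∈ {-2, 1}; no y-intercept at any integer in the box.
Finally, the integer polynomial consistent with all of this is the stated p.

x^2 + 2*x*y - 3*y^2 + x - 2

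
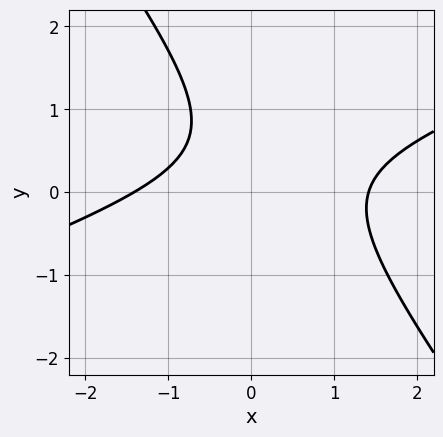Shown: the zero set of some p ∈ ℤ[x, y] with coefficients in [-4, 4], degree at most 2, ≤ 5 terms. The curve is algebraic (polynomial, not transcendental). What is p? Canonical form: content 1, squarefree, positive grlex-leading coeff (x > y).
(a) The degree is 2 — the shape is more complex than any degree-1 curve.
(b) Observable constraints: it misses every integer gridline on the y-axis.
(c) These observations pin down the coefficients.

x^2 - 2*x*y - 2*y^2 + 2*y - 2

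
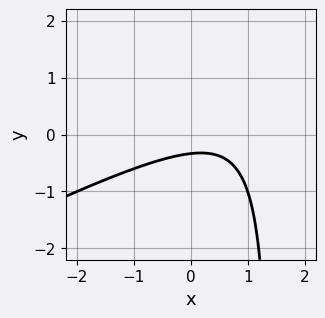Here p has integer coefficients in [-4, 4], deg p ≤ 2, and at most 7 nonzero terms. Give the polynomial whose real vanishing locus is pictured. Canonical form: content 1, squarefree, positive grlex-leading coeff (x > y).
x^2 - 2*x*y - x + 3*y + 1

The degree is 2 — a generic line meets the curve in up to 2 points.
Reading off the gridlines: no x-intercept at any integer in the box.
These observations pin down the coefficients.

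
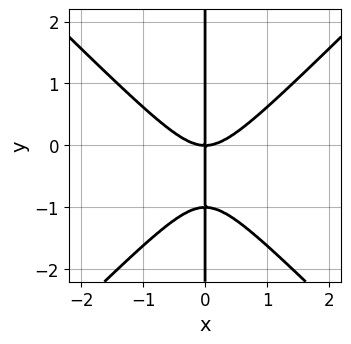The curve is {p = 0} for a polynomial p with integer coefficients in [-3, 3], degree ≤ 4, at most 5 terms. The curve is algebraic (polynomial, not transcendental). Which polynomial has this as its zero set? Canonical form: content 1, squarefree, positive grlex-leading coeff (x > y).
x^3 - x*y^2 - x*y

1. Degree: no degree-2 curve has this shape, so deg p = 3.
2. Checking where it meets the axes: every point of the y-axis in the box is on the curve; one x-axis crossing is at x = 0.
3. These observations pin down the coefficients.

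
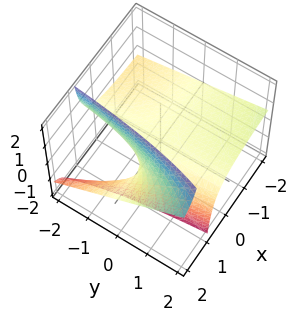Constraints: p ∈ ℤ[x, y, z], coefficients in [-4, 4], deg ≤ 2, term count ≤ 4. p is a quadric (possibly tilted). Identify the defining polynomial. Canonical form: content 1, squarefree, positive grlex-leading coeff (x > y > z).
1. The degree is 2 — the shape is more complex than any degree-1 surface.
2. Observable constraints: the visible y-axis segment lies entirely on the surface; the visible x-axis segment lies entirely on the surface.
3. Matching integer coefficients to the picture gives p.

x*y - 3*x*z + 3*z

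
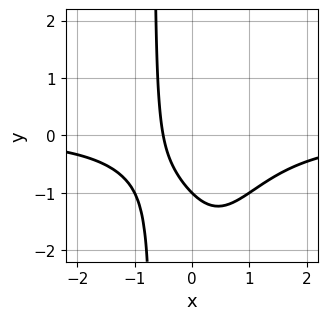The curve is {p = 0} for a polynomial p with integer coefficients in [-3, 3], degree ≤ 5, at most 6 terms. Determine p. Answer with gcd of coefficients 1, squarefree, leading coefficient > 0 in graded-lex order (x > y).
x^3*y + x*y + 2*x + y + 1

1. Degree: a generic line meets the curve in up to 4 points, so deg p = 4.
2. From the visible intercepts: one y-axis crossing is at y = -1.
3. Solving for integer coefficients yields p as stated.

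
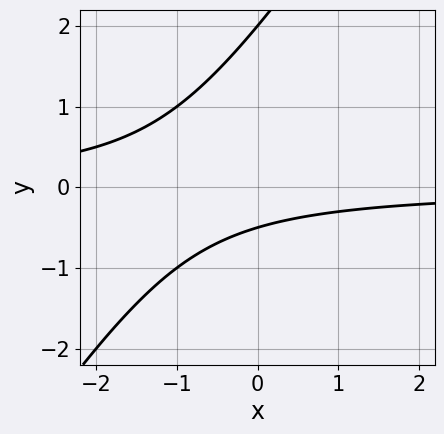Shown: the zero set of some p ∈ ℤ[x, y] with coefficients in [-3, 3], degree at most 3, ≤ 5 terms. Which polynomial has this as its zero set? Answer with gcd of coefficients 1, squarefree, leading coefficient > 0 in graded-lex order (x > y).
3*x*y - 2*y^2 + 3*y + 2

(a) deg p = 2. The shape is more complex than any degree-1 curve.
(b) Checking where it meets the axes: the curve avoids every integer x-axis point in the box; one y-axis crossing is at y = 2.
(c) These observations pin down the coefficients.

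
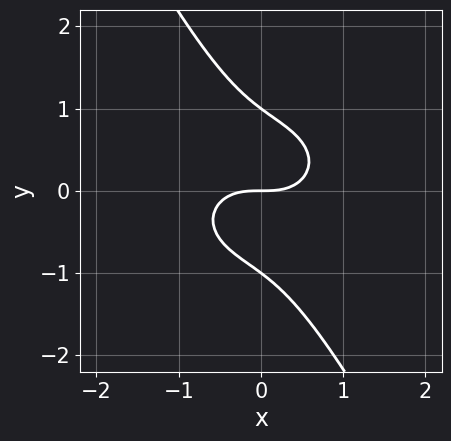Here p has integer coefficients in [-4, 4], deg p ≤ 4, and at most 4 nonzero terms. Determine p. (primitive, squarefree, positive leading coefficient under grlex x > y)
2*x^3 + 3*x*y^2 + 2*y^3 - 2*y

First, deg p = 3.
Next, observable constraints: the y-axis gridline crossings are at y ∈ {-1, 0, 1}; it meets the x-axis at x = 0 (among the integer gridlines).
Finally, fitting integer coefficients to these (and the overall shape) gives p.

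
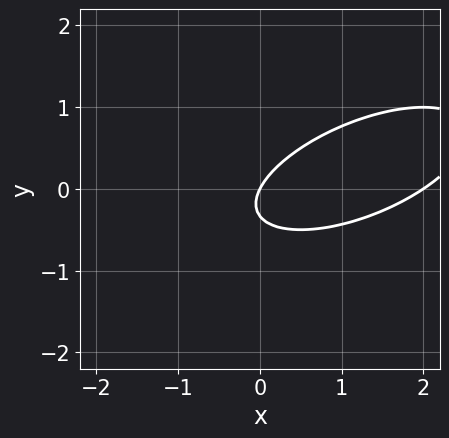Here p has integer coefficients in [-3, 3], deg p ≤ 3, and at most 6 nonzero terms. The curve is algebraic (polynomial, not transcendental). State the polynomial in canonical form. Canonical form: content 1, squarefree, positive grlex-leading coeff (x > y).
x^2 - 2*x*y + 3*y^2 - 2*x + y

deg p = 2.
Observable constraints: the x-axis gridline crossings are at x ∈ {0, 2}; it crosses the y-axis at the gridline y = 0.
Assembling these constraints gives the stated polynomial.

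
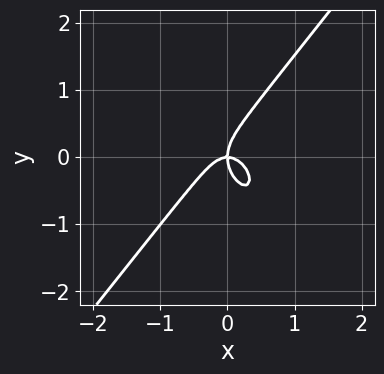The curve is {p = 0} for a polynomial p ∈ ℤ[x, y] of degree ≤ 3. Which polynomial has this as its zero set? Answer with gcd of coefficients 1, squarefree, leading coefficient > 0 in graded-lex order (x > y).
(a) deg p = 3. A generic line meets the curve in up to 3 points.
(b) Against the integer gridlines: it meets the y-axis at y = 0 (among the integer gridlines); one x-axis crossing is at x = 0.
(c) The integer polynomial consistent with all of this is the stated p.

2*x^3 - y^3 + x*y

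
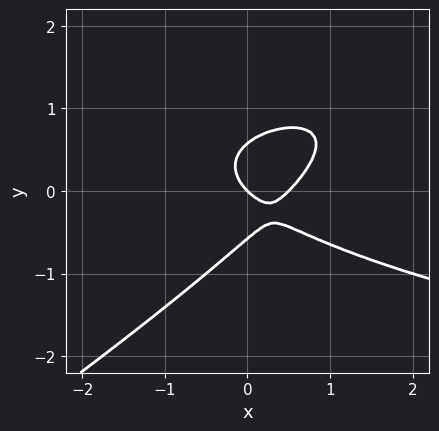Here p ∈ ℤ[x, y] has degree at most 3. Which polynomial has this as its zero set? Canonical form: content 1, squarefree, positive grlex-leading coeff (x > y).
2*x*y^2 - 3*y^3 - 2*x^2 + x + y

First, deg p = 3.
Then, against the integer gridlines: one y-axis crossing is at y = 0; it crosses the x-axis at the gridline x = 0.
Finally, the integer polynomial consistent with all of this is the stated p.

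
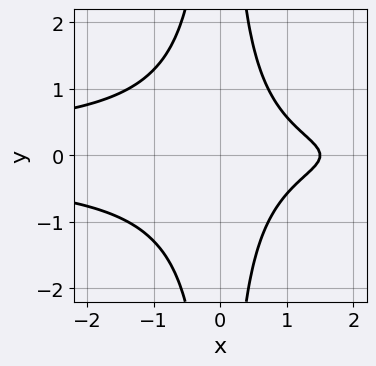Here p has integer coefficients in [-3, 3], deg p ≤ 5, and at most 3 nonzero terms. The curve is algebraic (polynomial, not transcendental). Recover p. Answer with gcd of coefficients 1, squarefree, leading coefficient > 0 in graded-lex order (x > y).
3*x^2*y^2 + 2*x - 3

First, the degree is 4 — the shape is more complex than any degree-3 curve.
Next, symmetries: mirror symmetry y ↦ −y ⇒ only even powers of y.
Next, against the integer gridlines: it misses every integer gridline on the y-axis.
Finally, assembling these constraints gives the stated polynomial.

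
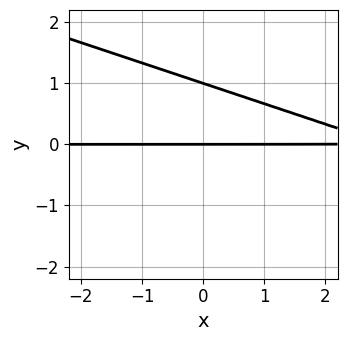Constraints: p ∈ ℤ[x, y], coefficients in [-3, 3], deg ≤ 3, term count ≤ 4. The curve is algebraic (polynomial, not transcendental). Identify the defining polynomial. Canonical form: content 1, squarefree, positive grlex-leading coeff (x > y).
x*y + 3*y^2 - 3*y

1. Degree: the shape is more complex than any degree-1 curve, so deg p = 2.
2. From the visible intercepts: among the integer gridlines, it crosses the y-axis at y ∈ {0, 1}; the visible x-axis segment lies entirely on the curve.
3. Matching integer coefficients to the picture gives p.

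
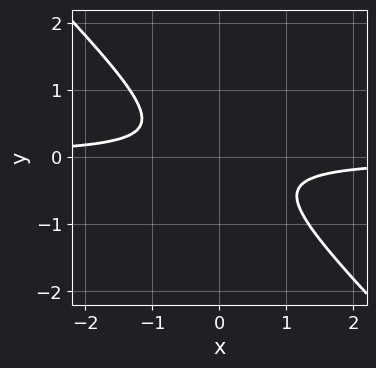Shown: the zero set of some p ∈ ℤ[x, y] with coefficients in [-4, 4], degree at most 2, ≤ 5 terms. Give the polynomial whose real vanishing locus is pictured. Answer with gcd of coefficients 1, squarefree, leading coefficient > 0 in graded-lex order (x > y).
3*x*y + 3*y^2 + 1

The degree is 2 — the shape is more complex than any degree-1 curve.
From the axis intercepts and sections: the curve avoids every integer x-axis point in the box; it misses every integer gridline on the y-axis.
The integer polynomial consistent with all of this is the stated p.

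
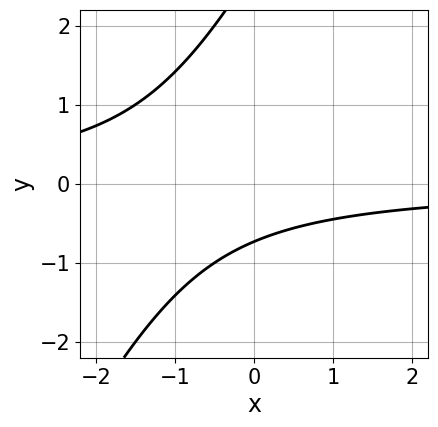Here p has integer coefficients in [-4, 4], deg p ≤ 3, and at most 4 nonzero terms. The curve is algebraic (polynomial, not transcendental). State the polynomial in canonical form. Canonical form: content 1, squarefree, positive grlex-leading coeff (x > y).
2*x*y - y^2 + 2*y + 2

(a) The degree is 2 — no degree-1 curve has this shape.
(b) From the axis intercepts and sections: no x-intercept at any integer in the box.
(c) Together with the visible shape, these determine p as stated.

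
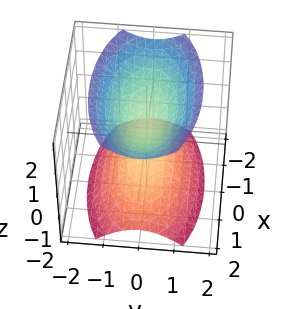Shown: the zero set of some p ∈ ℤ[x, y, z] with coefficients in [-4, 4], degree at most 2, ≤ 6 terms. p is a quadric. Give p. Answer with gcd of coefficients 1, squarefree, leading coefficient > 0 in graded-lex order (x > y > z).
First, there are 2 components. They look like related sheets of one shape, so recover p as a whole.
Then, deg p = 2. Two sheets facing apart; a quadric.
Then, symmetries: it's symmetric under y → −y, forcing even powers of y; the z ↦ −z reflection is a symmetry, so z appears only in even powers; it's symmetric under x → −x, forcing even powers of x.
Next, against the integer gridlines: the surface avoids every integer y-axis point in the box; the surface avoids every integer x-axis point in the box.
Finally, putting this together gives p.

x^2 + 3*y^2 - 2*z^2 + 1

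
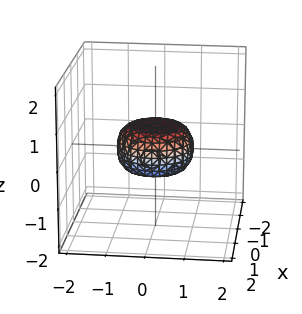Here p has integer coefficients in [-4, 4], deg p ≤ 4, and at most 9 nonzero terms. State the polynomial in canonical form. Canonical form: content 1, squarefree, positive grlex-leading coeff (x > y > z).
2*x^4 + 4*x^2*y^2 + 2*y^4 - x^2 - y^2 + 3*z^2 - 1

The degree is 4 — no degree-3 surface has this shape.
By symmetry, every cross-section ⟂ z is a circle, so x, y appear only via x² + y².
Reading off the gridlines: among the integer gridlines, it crosses the y-axis at y ∈ {-1, 1}; the x-axis gridline crossings are at x ∈ {-1, 1}; a circular section at z = 0 has radius exactly 1.
Putting this together gives p.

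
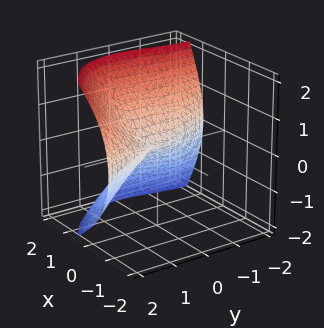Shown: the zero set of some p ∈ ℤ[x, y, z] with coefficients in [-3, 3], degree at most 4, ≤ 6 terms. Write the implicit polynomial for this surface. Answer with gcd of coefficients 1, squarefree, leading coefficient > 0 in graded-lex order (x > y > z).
The degree is 3 — a generic line meets the surface in up to 3 points.
From the visible intercepts: it crosses the y-axis at the gridline y = 0; it crosses the z-axis at the gridline z = 0.
Matching integer coefficients to the picture gives p.

2*x^3 + 2*x*y^2 + y^3 - 3*z^2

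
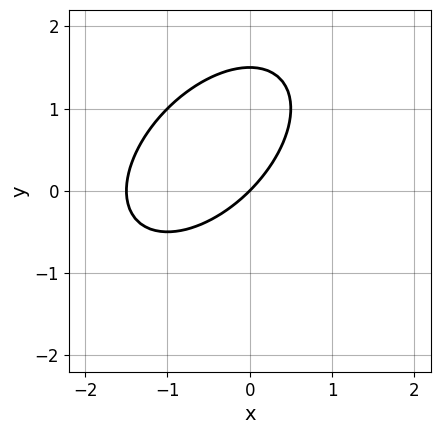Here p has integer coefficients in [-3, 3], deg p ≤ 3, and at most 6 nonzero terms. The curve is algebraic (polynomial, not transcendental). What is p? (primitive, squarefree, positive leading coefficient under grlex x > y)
Degree: a generic line meets the curve in up to 2 points, so deg p = 2.
From the axis intercepts and sections: it meets the y-axis at y = 0 (among the integer gridlines); one x-axis crossing is at x = 0.
Together with the visible shape, these determine p as stated.

2*x^2 - 2*x*y + 2*y^2 + 3*x - 3*y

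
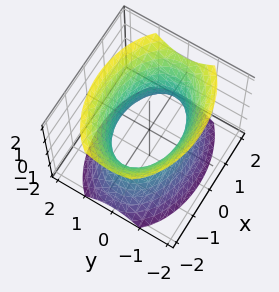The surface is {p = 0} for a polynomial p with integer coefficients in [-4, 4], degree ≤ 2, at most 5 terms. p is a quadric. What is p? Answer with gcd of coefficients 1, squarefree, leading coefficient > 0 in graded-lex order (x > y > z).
1. Degree: an hourglass — one-sheet hyperboloid; a quadric, so deg p = 2.
2. Symmetries: it's symmetric under x → −x, forcing even powers of x; mirror symmetry z ↦ −z ⇒ only even powers of z; mirror symmetry y ↦ −y ⇒ only even powers of y.
3. Against the integer gridlines: among the integer gridlines, it crosses the y-axis at y ∈ {-1, 1}; no z-intercept at any integer in the box.
4. Together with the visible shape, these determine p as stated.

x^2 + 2*y^2 - z^2 - 2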